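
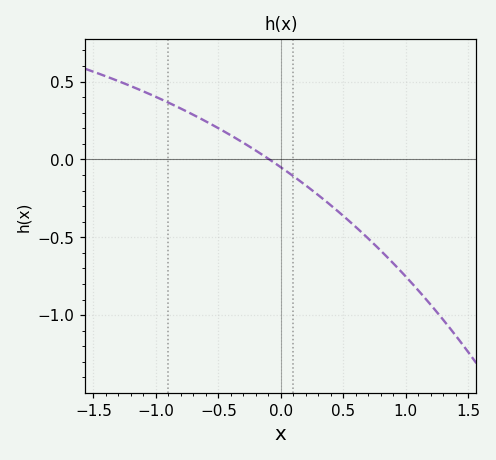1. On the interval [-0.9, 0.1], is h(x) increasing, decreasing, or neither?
decreasing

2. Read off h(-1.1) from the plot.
0.45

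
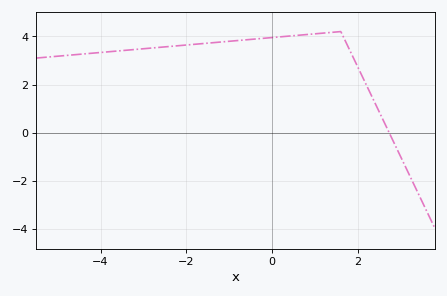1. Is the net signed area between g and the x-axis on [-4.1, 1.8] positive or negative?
positive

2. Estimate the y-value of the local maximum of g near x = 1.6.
4.2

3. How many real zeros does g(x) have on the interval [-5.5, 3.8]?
1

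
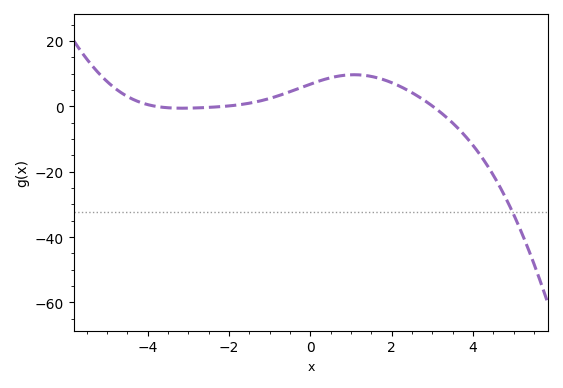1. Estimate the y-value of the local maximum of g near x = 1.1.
10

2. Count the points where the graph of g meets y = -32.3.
1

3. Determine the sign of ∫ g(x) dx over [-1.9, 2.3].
positive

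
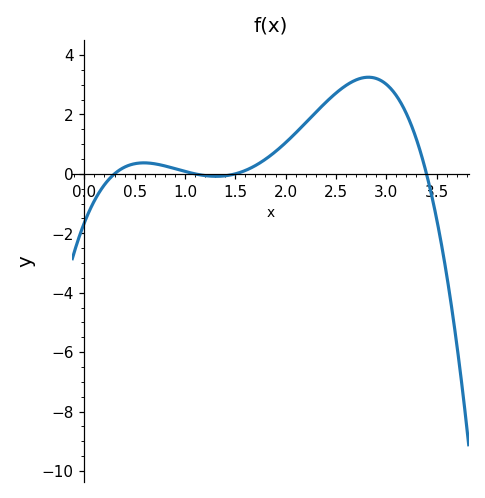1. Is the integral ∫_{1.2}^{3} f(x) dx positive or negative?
positive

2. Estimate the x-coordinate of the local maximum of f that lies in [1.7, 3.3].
2.8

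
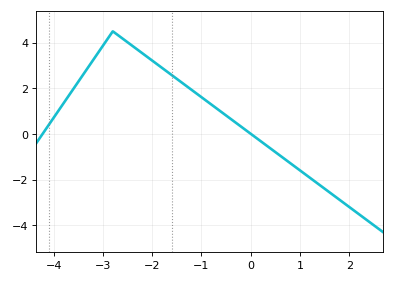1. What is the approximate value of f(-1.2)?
2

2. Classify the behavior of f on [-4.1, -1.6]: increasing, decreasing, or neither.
neither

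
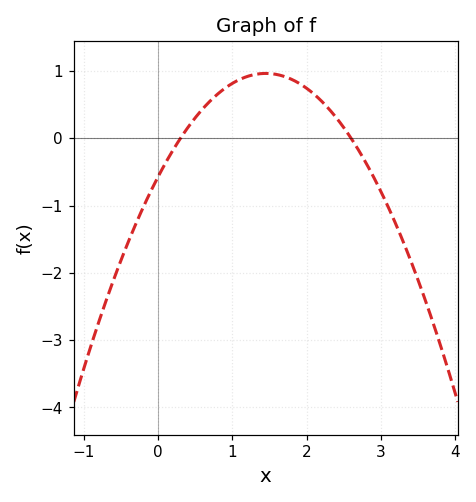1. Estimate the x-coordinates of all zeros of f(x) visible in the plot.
0.3, 2.6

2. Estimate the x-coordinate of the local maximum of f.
1.45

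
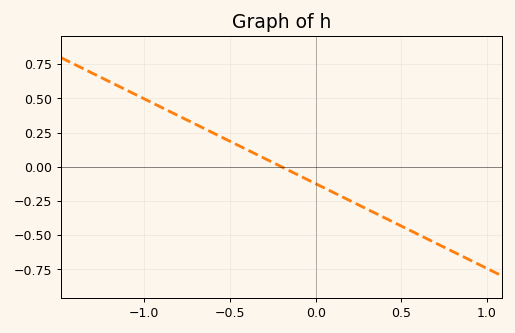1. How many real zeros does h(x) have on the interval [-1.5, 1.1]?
1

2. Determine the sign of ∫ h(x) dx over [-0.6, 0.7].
negative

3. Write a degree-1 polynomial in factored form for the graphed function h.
y = -0.62(x + 0.2)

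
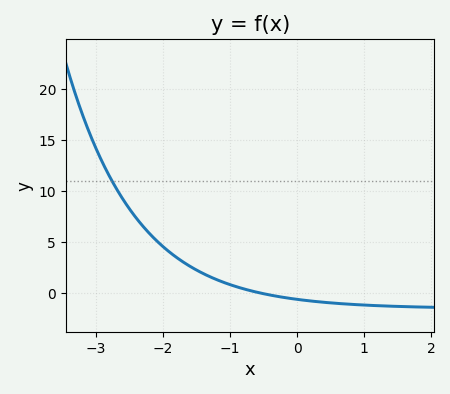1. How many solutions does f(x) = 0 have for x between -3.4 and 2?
1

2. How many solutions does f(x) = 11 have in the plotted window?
1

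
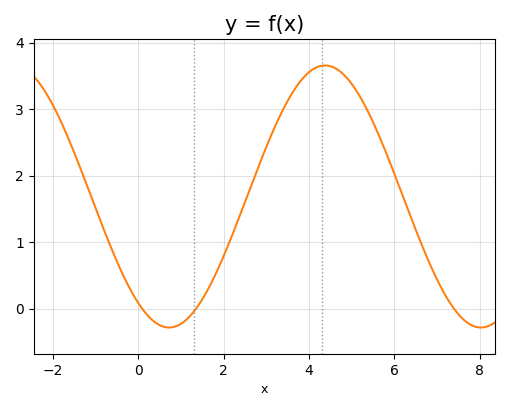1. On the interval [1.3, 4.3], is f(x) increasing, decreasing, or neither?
increasing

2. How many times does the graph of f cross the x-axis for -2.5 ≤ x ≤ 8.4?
3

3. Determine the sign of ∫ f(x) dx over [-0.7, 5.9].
positive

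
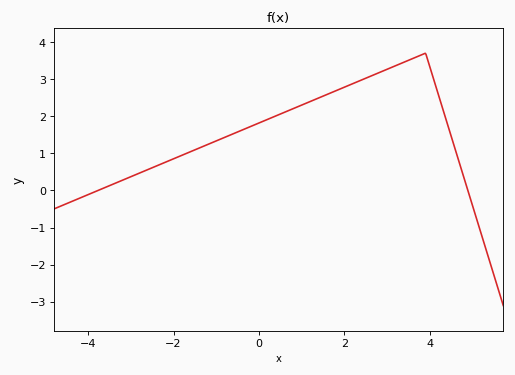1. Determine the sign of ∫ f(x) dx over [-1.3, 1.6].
positive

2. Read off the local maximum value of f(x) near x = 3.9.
3.7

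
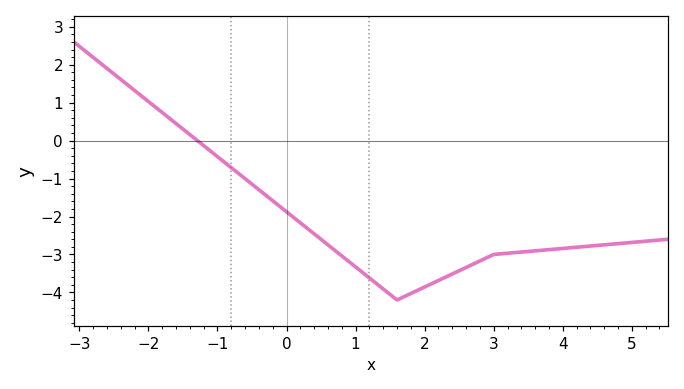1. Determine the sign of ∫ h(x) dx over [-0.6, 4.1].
negative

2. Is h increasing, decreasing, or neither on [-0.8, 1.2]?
decreasing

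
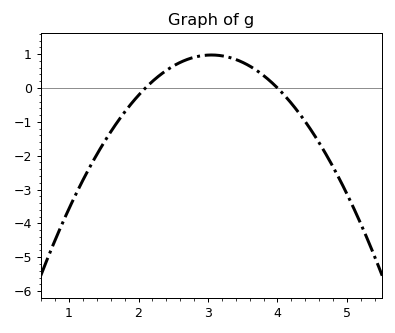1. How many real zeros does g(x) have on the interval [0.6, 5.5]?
2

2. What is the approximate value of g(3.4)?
0.8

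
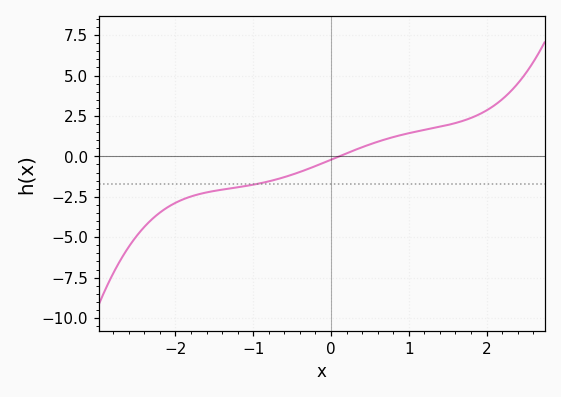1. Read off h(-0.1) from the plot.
-0.406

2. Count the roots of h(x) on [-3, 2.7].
1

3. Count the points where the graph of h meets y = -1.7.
1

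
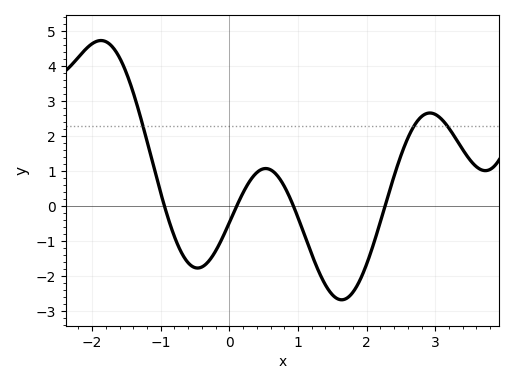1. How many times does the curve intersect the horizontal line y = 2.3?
3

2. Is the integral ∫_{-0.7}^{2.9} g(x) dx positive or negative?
negative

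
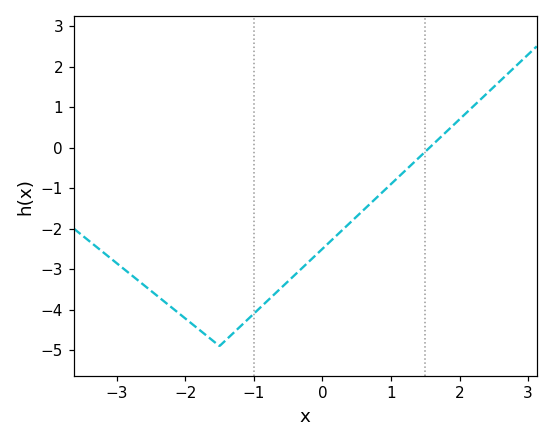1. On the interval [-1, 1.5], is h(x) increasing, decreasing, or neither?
increasing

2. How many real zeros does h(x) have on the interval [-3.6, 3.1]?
1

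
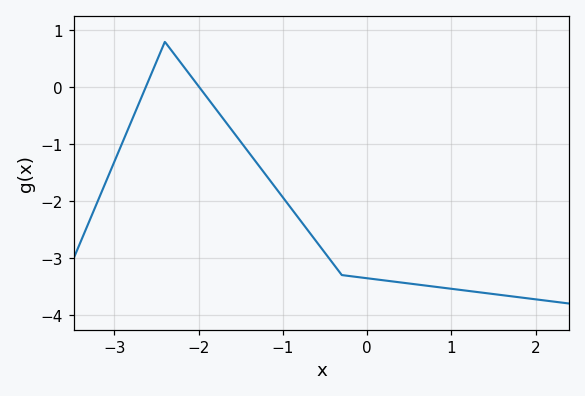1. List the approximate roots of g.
-2.63, -1.99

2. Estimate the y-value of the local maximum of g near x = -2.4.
0.797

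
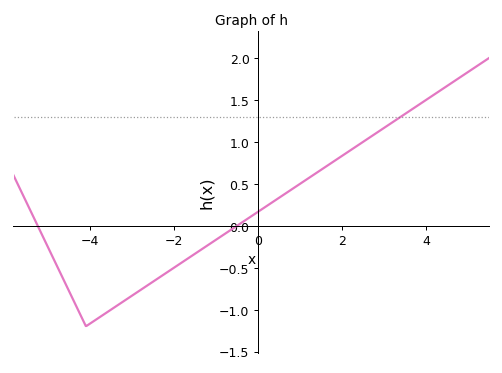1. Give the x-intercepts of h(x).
-5.25, -0.501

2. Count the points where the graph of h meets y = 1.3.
1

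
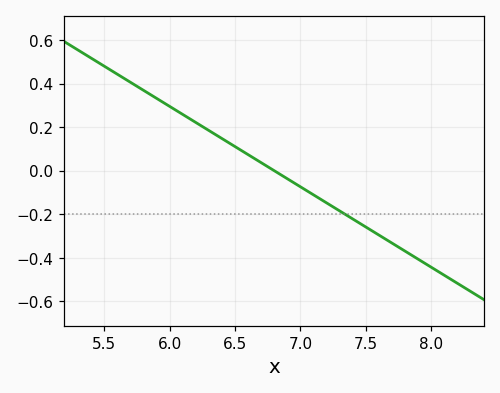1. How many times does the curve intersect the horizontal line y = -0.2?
1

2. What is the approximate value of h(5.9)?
0.333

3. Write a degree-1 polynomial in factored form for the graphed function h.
y = -0.37(x - 6.8)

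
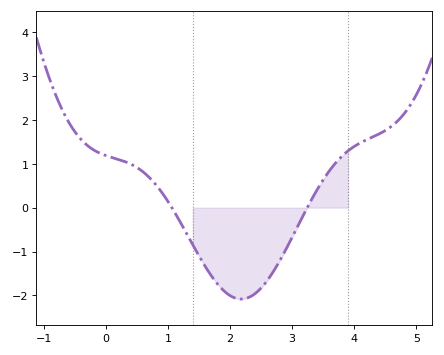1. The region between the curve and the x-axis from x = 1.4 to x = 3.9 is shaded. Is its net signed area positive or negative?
negative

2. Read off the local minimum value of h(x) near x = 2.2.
-2.1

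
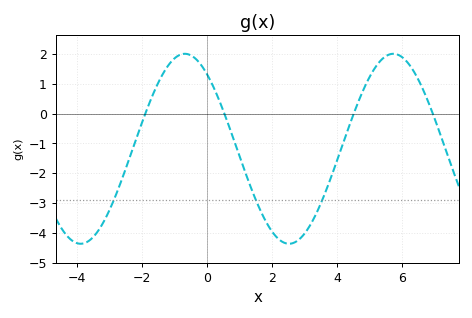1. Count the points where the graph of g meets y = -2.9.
3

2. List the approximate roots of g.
-1.9, 0.533, 4.51, 6.94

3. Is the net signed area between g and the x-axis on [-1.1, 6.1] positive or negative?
negative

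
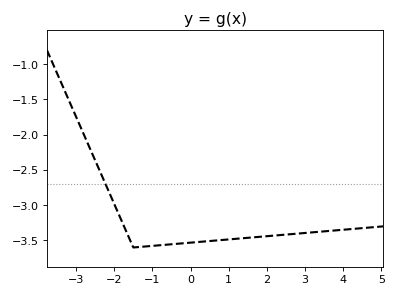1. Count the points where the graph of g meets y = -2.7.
1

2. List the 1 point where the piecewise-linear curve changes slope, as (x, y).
(-1.5, -3.6)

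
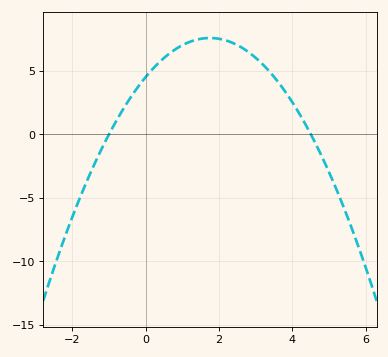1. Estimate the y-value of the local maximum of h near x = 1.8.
7.5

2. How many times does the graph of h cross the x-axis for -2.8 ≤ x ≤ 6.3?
2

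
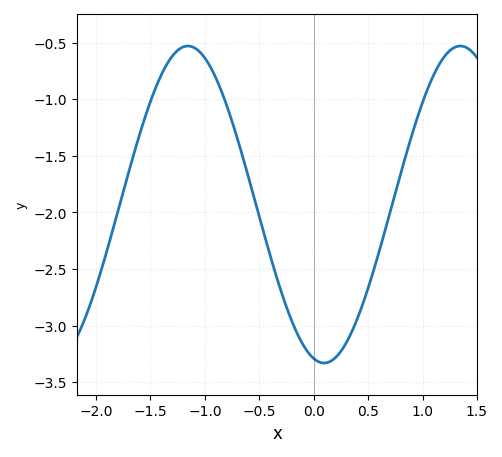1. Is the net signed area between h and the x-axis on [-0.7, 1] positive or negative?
negative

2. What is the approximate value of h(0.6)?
-2.35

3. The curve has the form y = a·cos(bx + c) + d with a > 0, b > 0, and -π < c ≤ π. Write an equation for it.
y = 1.4cos(2.5x + 2.9) - 1.93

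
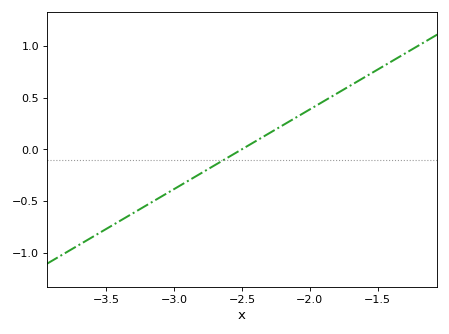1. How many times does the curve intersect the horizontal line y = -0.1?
1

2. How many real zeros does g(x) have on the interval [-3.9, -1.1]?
1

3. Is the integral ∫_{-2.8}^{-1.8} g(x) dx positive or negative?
positive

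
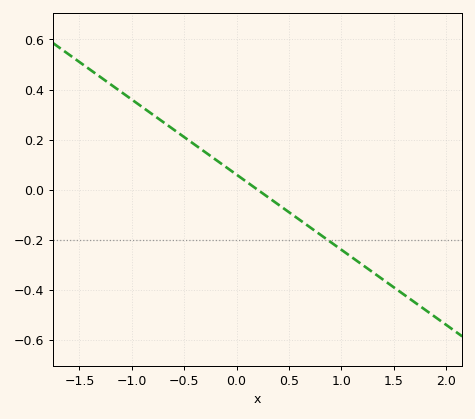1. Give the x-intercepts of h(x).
0.2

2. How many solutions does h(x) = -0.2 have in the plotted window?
1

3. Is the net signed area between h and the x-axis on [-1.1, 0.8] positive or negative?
positive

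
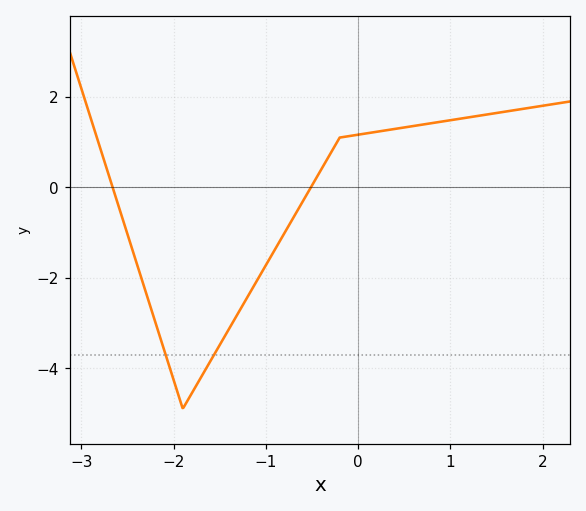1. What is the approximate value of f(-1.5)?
-3.49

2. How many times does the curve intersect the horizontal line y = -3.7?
2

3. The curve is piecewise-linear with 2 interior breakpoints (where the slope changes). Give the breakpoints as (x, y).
(-1.9, -4.9); (-0.2, 1.1)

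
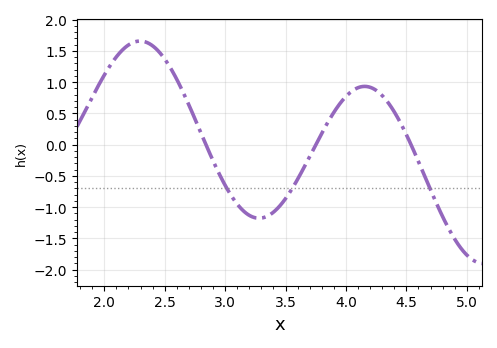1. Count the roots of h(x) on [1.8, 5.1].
3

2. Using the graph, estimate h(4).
0.75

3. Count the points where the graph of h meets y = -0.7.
3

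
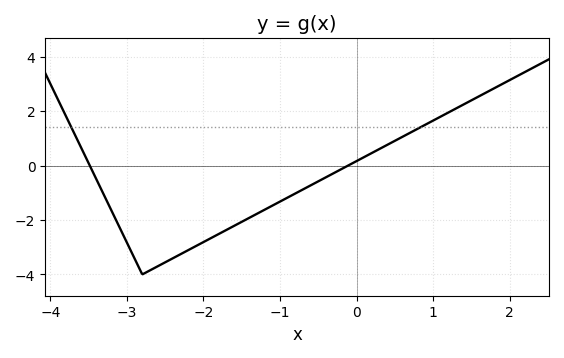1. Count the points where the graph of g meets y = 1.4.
2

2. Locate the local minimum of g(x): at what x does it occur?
-2.8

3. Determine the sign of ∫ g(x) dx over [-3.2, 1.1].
negative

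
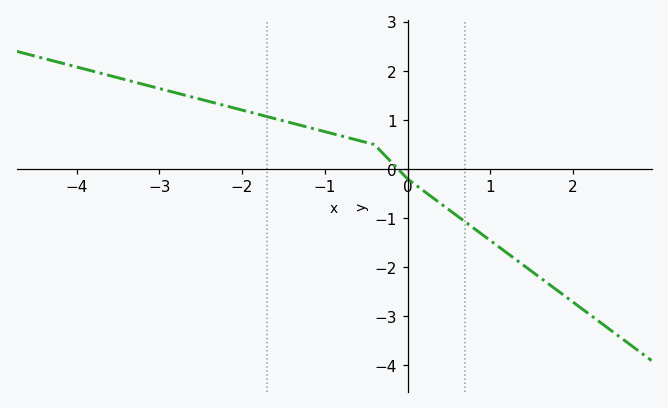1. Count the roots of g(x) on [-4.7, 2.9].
1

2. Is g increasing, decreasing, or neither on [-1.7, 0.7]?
decreasing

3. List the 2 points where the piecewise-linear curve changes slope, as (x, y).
(-0.4, 0.5); (0, -0.2)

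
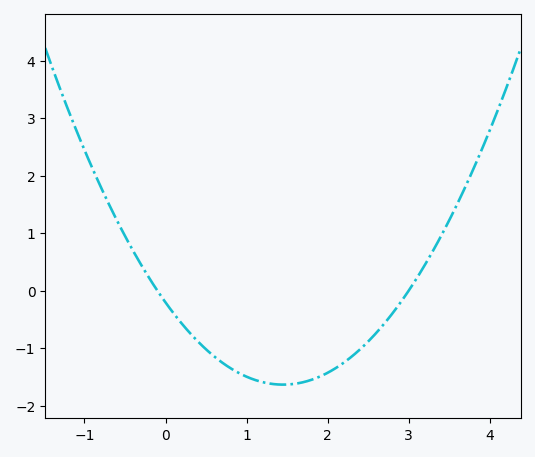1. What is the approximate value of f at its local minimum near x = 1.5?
-1.63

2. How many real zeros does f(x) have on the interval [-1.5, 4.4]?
2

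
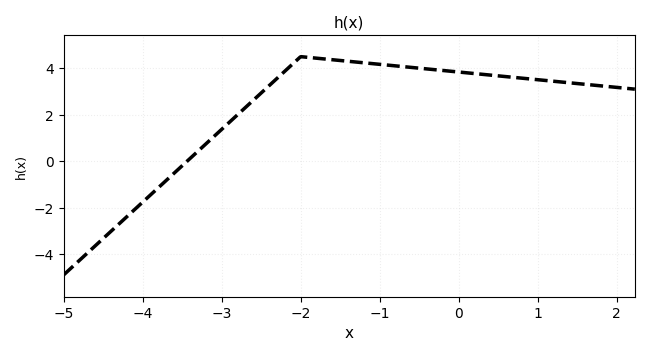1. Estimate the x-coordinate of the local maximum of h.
-2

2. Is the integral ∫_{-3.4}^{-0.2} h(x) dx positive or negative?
positive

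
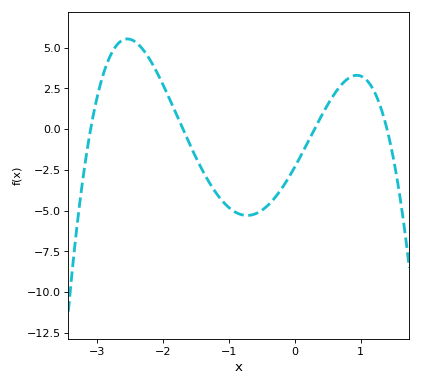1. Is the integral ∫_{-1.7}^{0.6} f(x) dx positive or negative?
negative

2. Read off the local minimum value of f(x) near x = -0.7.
-5.2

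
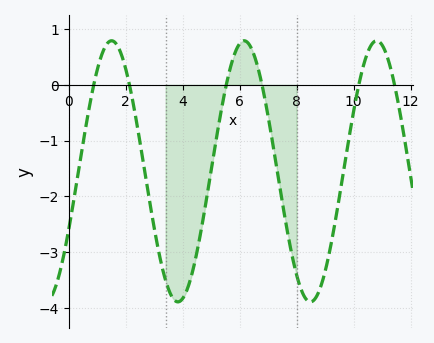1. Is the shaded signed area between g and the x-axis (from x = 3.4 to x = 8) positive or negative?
negative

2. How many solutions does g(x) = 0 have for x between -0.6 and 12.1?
6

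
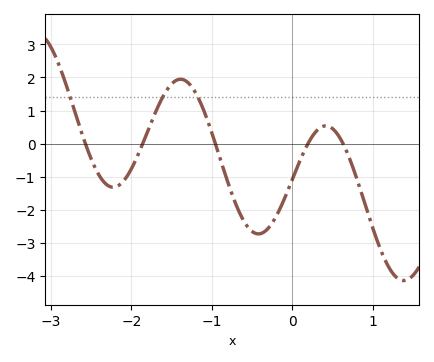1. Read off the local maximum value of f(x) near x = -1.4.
1.9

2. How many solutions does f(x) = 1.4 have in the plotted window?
3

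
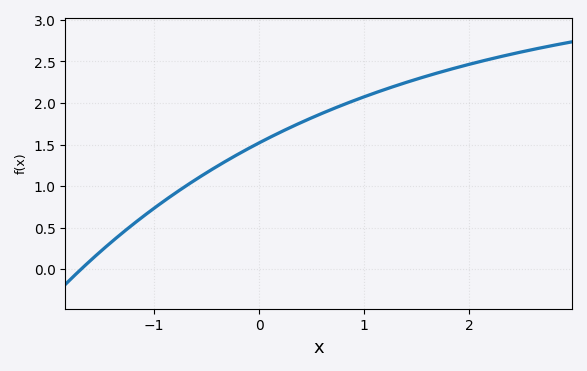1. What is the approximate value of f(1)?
2.1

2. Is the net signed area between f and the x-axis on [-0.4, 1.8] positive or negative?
positive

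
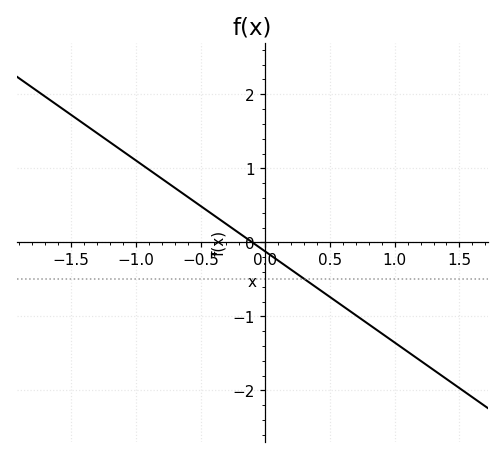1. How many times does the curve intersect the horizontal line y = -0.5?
1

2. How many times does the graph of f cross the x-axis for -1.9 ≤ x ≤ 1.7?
1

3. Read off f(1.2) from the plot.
-1.6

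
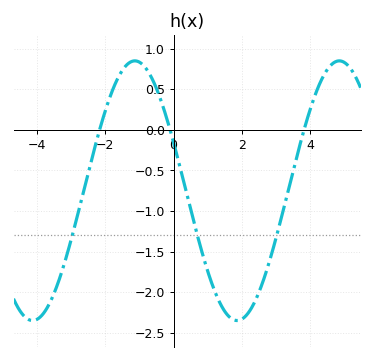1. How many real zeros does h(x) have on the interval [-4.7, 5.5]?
3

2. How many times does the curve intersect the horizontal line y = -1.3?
3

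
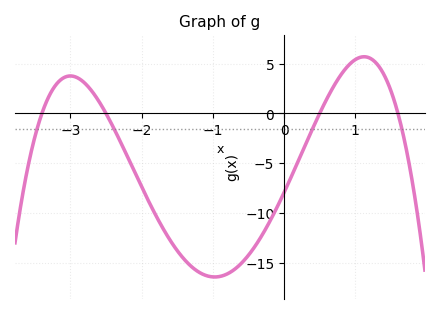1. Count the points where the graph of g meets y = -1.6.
4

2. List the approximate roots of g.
-3.4, -2.5, 0.5, 1.6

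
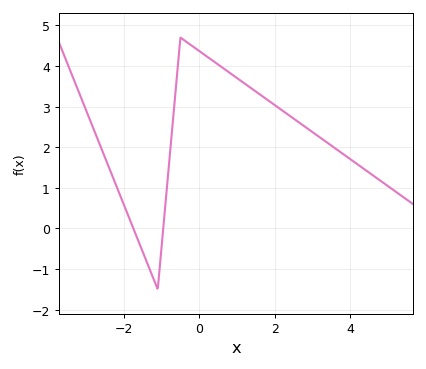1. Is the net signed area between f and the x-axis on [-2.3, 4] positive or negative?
positive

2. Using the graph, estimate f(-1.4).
-0.8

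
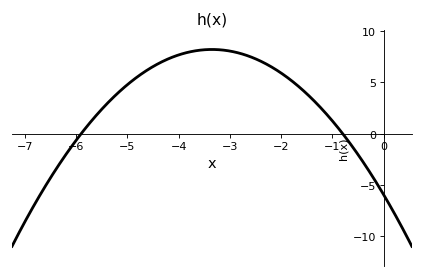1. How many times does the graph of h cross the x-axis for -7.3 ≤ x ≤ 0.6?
2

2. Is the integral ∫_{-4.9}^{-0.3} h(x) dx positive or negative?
positive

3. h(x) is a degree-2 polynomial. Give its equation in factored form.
y = -1.26(x + 5.9)(x + 0.8)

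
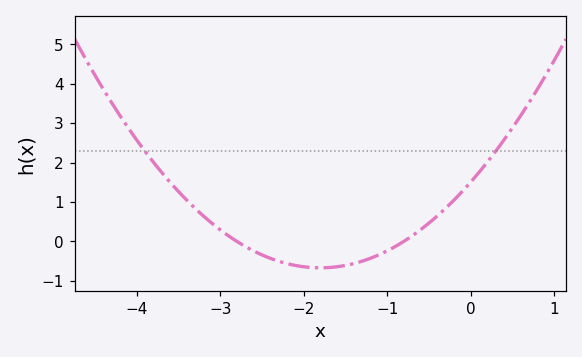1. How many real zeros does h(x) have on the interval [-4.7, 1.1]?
2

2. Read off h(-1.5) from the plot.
-0.6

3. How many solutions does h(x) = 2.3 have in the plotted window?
2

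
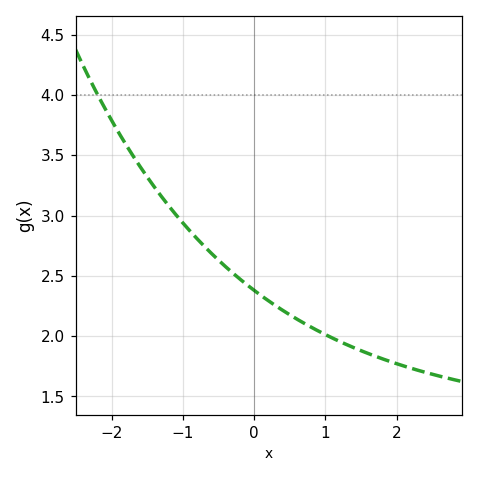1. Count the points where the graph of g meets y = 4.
1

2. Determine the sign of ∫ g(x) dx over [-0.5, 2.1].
positive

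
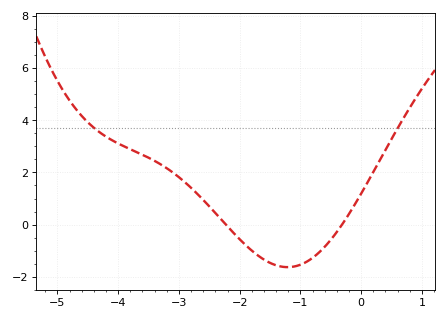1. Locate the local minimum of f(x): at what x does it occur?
-1.21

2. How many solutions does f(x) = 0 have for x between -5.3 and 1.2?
2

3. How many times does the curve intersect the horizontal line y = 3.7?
2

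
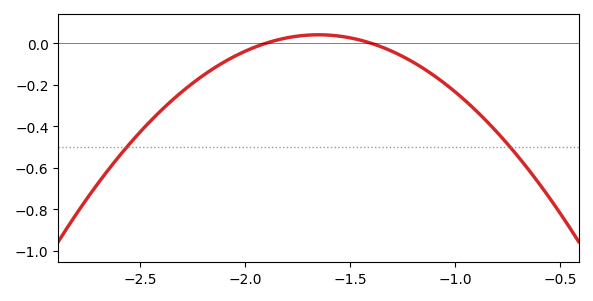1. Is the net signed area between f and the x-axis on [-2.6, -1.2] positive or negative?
negative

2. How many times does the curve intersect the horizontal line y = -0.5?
2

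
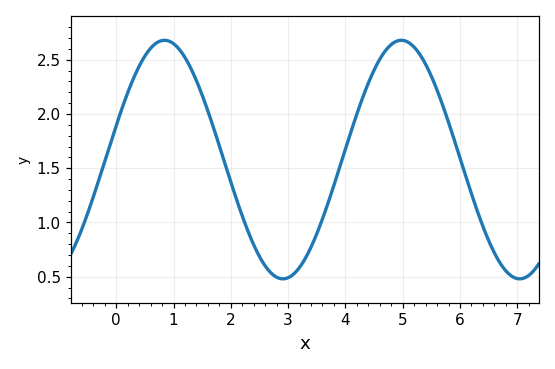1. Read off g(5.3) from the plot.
2.55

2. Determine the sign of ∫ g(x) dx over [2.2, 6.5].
positive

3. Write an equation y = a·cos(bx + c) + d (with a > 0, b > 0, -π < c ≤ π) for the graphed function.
y = 1.1cos(1.52x - 1.28) + 1.58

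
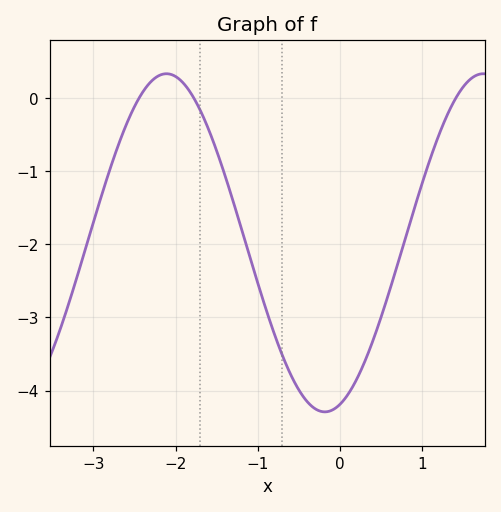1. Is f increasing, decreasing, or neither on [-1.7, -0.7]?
decreasing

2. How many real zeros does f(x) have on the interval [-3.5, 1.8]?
3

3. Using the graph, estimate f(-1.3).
-1.4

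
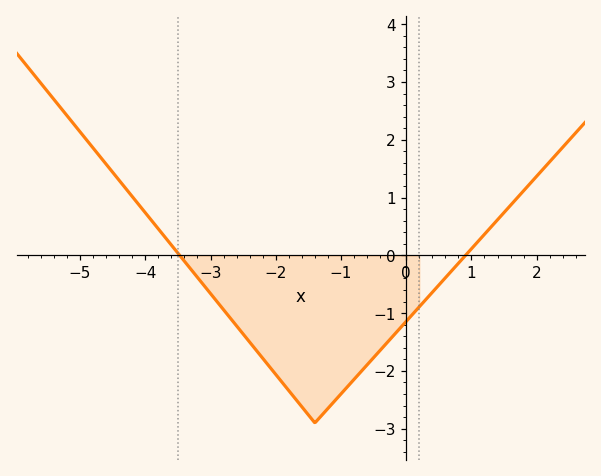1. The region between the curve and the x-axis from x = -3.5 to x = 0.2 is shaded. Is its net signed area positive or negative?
negative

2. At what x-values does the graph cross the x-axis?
-3.47, 0.91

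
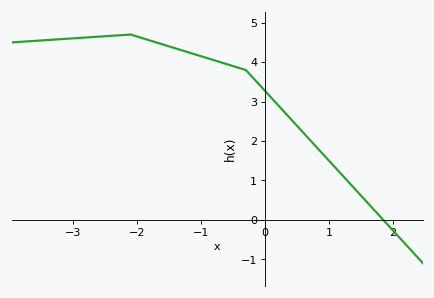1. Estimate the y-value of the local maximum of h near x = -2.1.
4.7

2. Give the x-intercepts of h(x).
1.84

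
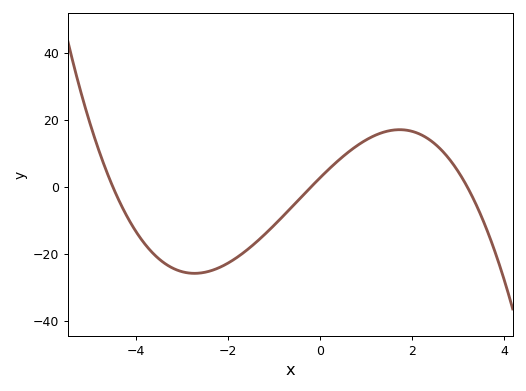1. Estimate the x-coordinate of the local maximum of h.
1.8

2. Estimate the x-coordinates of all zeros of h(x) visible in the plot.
-4.4, -0.2, 3.2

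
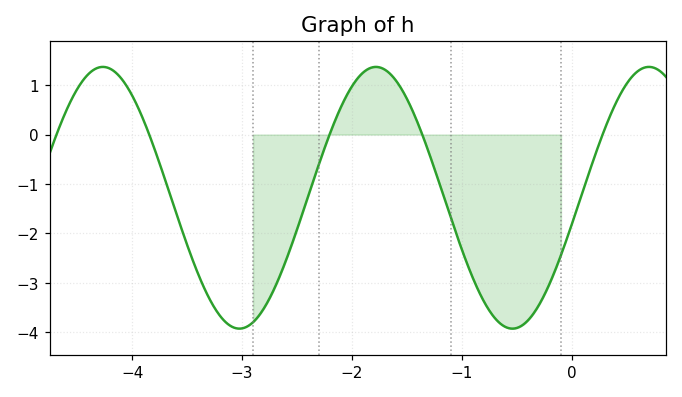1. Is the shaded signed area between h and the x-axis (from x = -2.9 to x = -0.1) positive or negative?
negative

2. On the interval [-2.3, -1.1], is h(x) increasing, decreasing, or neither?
neither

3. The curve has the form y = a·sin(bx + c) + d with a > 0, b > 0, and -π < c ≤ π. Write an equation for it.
y = 2.65sin(2.5x - 0.2) - 1.28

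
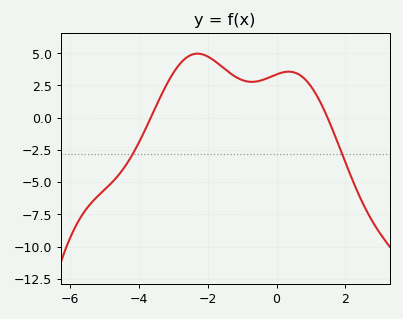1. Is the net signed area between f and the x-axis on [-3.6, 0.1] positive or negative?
positive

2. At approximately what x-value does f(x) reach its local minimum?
-0.716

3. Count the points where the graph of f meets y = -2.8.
2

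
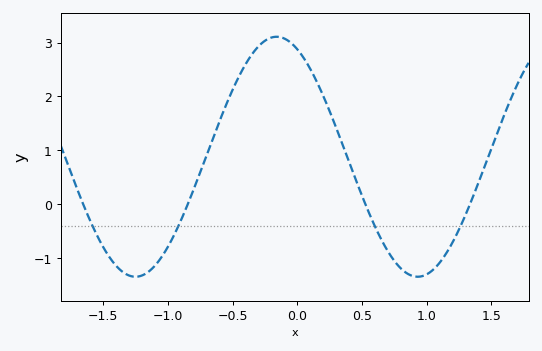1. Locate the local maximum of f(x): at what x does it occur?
-0.159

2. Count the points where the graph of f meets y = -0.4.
4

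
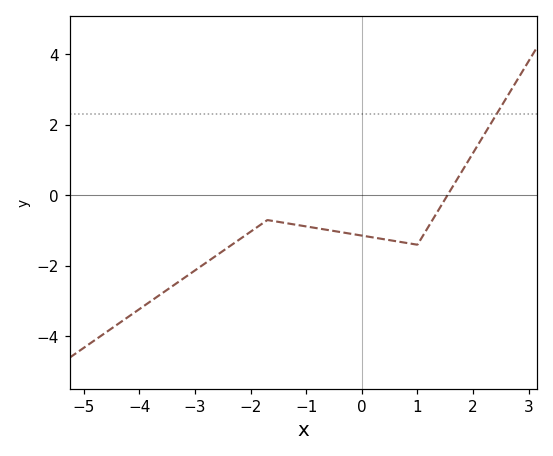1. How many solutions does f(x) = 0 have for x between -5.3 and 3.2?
1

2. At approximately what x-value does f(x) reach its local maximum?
-1.6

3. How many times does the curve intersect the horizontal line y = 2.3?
1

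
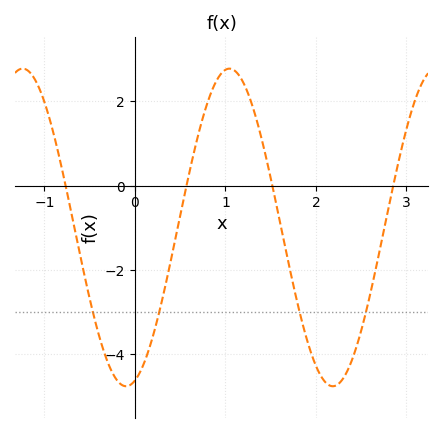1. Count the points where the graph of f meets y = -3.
4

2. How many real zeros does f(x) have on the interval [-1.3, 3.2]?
4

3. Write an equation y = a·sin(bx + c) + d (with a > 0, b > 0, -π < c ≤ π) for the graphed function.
y = 3.77sin(2.8x - 1.3) - 0.99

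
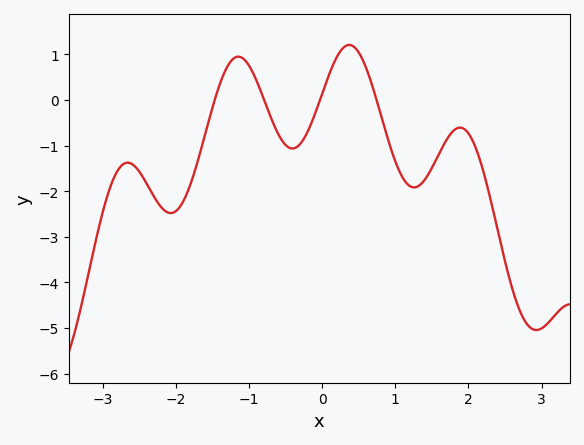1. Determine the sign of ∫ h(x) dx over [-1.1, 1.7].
negative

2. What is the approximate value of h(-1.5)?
-0.168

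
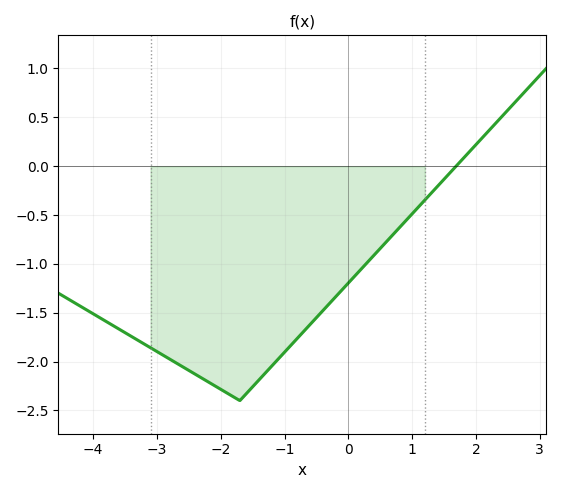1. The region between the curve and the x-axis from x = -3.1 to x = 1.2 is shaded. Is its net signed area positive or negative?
negative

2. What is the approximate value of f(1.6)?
-0.05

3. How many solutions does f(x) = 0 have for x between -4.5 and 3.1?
1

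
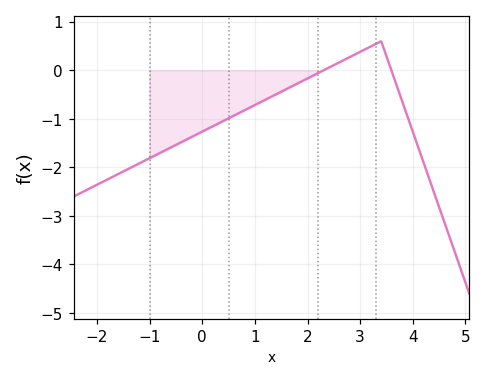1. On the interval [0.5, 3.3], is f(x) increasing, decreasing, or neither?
increasing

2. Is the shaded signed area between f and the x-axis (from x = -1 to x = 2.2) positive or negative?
negative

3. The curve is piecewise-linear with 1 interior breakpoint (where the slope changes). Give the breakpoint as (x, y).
(3.4, 0.6)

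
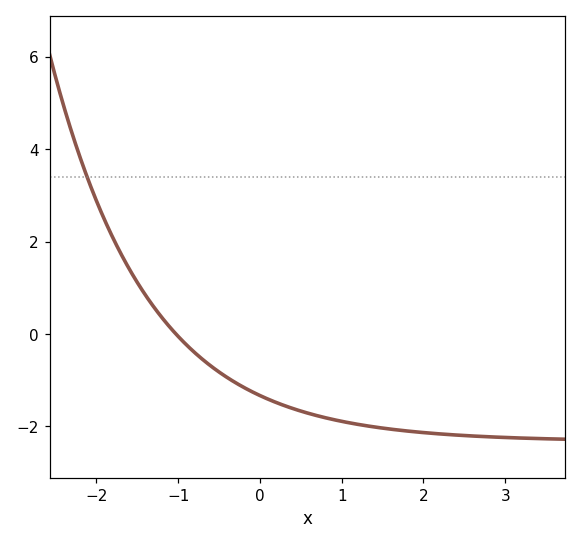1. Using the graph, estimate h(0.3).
-1.6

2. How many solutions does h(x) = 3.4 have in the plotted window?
1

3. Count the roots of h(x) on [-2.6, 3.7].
1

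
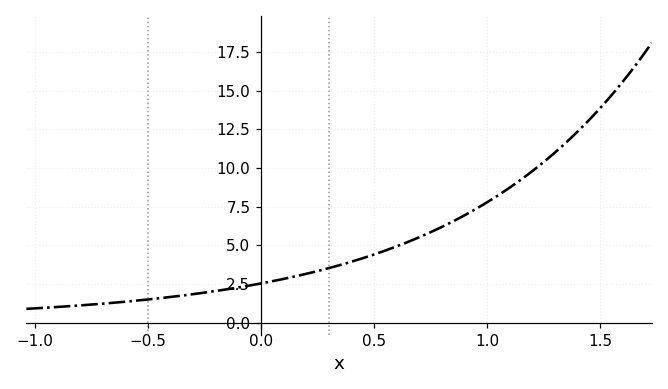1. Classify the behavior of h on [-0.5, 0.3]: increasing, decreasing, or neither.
increasing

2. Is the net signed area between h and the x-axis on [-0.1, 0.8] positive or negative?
positive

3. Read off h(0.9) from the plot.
6.95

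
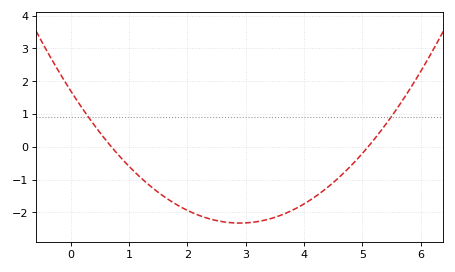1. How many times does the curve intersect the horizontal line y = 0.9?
2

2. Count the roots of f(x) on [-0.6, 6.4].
2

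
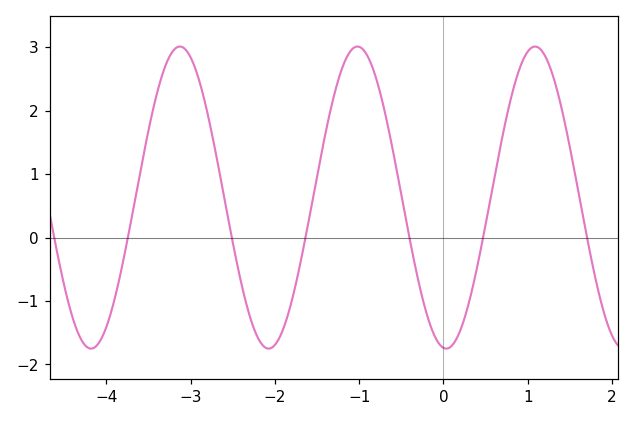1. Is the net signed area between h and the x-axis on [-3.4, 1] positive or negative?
positive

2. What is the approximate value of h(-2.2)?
-1.59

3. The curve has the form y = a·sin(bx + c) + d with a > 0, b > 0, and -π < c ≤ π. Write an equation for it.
y = 2.38sin(2.98x - 1.67) + 0.63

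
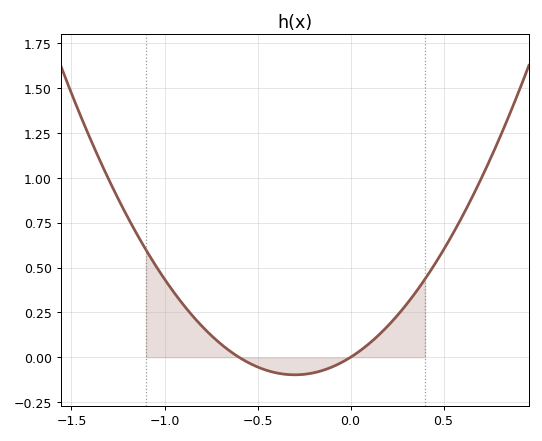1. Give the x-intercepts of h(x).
-0.6, 0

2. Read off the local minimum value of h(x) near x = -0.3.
-0.098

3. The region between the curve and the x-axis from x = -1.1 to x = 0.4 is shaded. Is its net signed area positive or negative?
positive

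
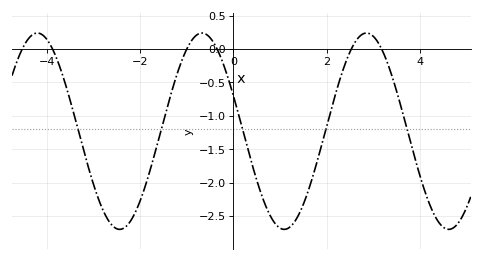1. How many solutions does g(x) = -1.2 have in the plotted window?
5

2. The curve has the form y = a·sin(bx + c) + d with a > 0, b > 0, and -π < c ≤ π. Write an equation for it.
y = 1.47sin(1.8x + 2.8) - 1.23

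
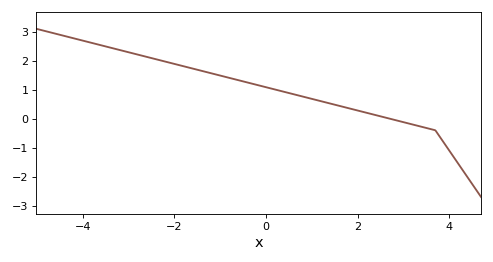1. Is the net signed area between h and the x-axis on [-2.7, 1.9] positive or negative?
positive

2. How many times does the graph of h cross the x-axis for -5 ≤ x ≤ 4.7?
1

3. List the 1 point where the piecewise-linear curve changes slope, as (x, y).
(3.7, -0.4)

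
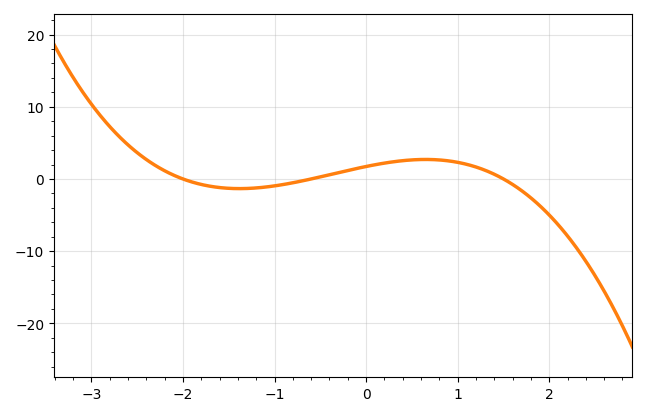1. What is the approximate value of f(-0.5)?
0.288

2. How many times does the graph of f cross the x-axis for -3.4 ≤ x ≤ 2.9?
3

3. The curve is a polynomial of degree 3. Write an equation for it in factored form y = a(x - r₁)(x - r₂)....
y = -0.96(x + 2)(x + 0.6)(x - 1.5)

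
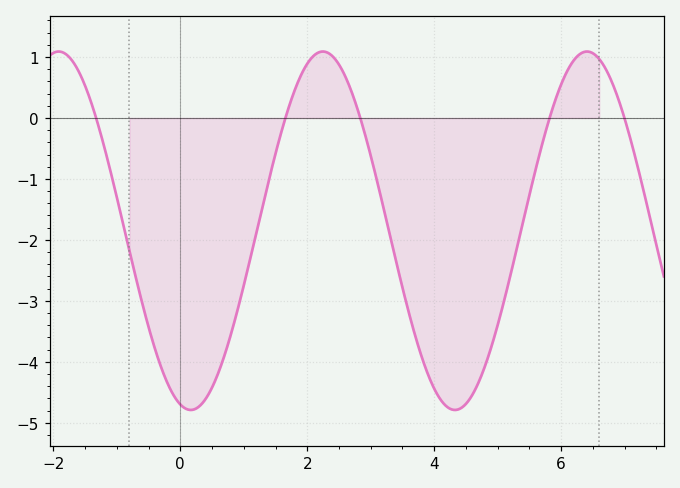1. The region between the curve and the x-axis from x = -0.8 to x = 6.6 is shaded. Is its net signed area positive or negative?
negative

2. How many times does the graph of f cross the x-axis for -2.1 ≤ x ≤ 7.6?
5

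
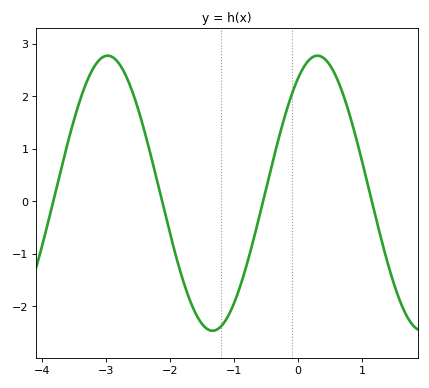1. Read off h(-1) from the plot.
-1.9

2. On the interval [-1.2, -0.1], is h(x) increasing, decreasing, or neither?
increasing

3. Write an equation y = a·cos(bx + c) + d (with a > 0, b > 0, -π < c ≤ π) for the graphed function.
y = 2.62cos(1.9x - 0.58) + 0.15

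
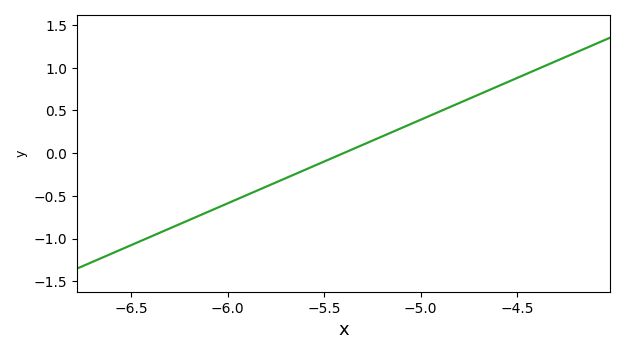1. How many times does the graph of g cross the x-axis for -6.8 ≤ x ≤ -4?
1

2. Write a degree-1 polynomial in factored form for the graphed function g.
y = 0.98(x + 5.4)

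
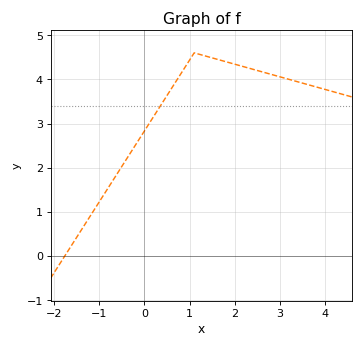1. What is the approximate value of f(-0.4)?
2.19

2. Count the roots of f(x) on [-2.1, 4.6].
1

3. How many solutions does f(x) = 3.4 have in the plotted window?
1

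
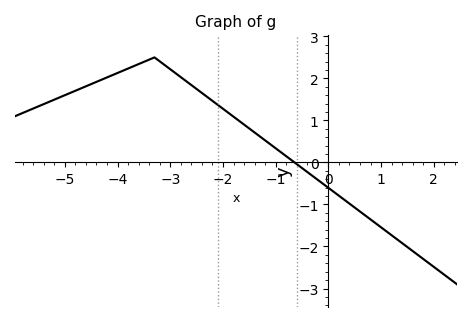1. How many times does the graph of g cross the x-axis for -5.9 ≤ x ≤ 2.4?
1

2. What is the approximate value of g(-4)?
2.1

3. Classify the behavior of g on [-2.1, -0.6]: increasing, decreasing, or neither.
decreasing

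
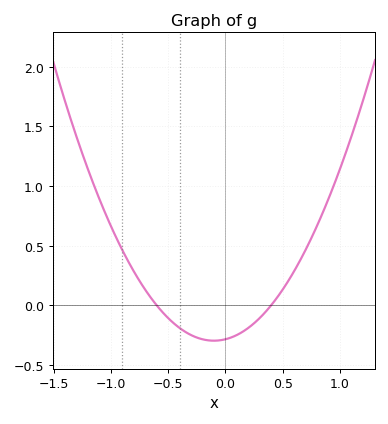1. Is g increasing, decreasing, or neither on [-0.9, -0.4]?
decreasing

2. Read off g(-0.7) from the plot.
0.131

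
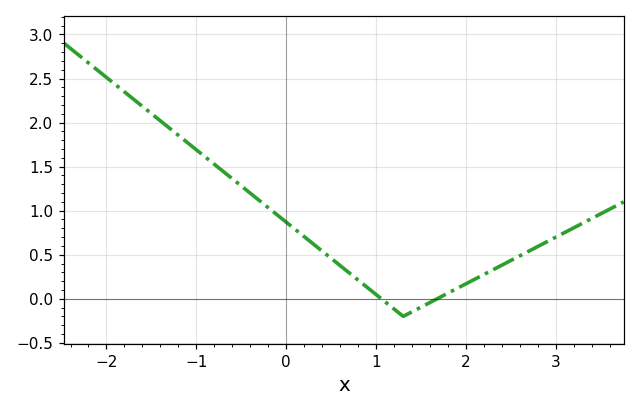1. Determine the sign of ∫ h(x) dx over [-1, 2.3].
positive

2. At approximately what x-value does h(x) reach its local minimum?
1.3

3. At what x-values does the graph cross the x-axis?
1.06, 1.68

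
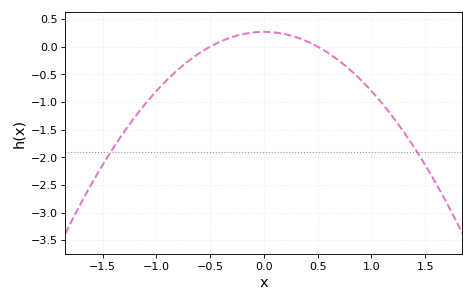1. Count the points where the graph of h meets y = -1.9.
2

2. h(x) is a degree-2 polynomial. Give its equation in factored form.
y = -1.07(x + 0.5)(x - 0.5)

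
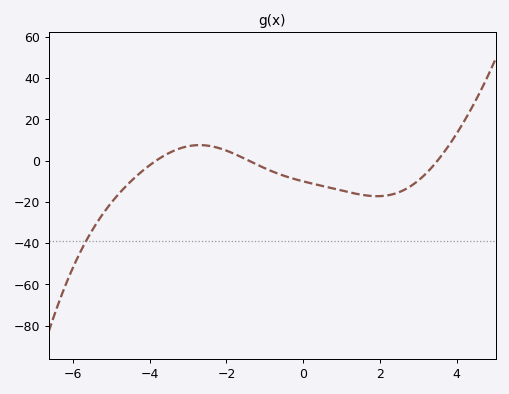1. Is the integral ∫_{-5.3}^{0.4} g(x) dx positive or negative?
negative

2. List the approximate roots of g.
-3.83, -1.43, 3.5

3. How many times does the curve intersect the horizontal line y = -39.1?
1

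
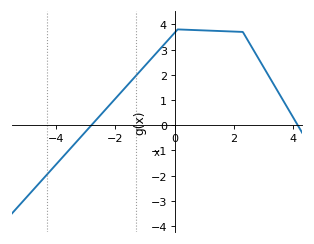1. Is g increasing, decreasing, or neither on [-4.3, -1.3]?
increasing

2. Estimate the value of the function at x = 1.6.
3.73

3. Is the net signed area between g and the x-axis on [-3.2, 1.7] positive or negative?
positive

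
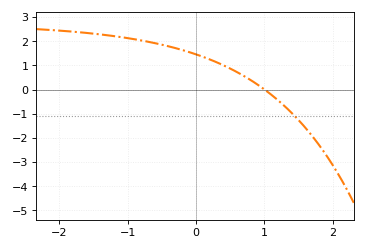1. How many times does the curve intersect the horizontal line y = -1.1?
1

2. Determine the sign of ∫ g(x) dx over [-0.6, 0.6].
positive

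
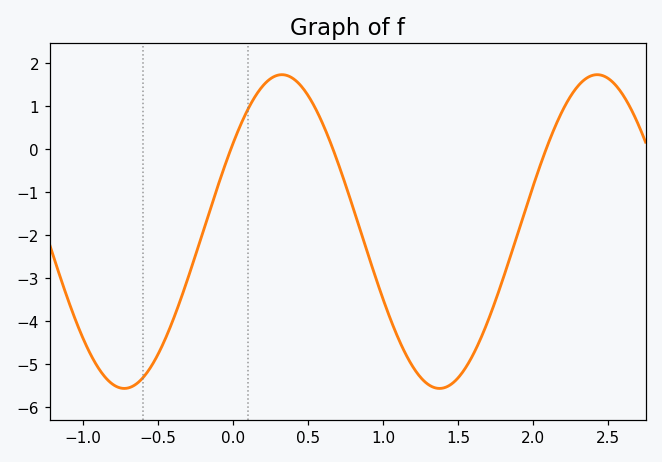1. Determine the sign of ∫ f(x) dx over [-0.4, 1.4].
negative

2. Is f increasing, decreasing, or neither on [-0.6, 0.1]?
increasing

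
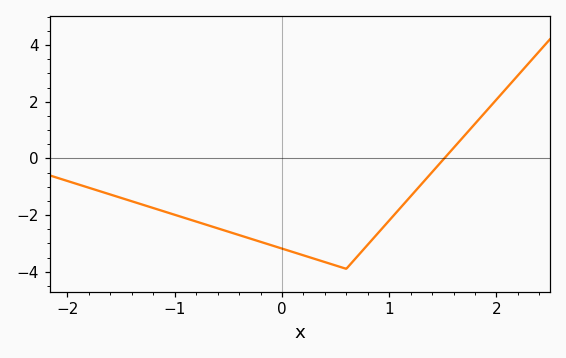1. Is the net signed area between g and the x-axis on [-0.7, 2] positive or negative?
negative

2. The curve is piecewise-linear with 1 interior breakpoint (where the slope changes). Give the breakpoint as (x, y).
(0.6, -3.9)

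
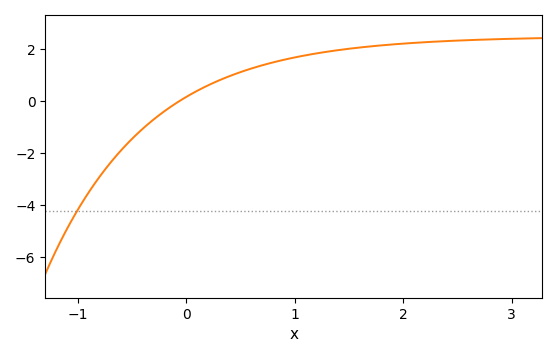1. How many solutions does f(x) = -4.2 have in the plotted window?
1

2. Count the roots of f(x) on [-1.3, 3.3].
1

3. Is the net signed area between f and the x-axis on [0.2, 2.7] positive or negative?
positive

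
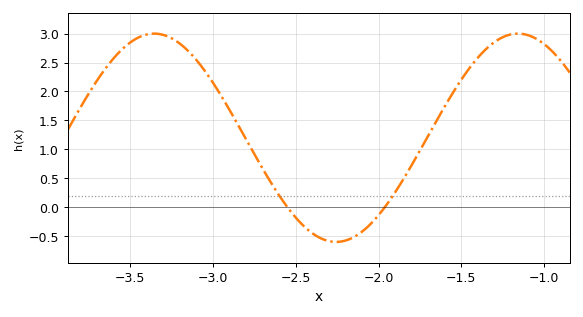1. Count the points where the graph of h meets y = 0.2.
2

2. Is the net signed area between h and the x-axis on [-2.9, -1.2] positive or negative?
positive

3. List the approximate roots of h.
-2.55, -1.95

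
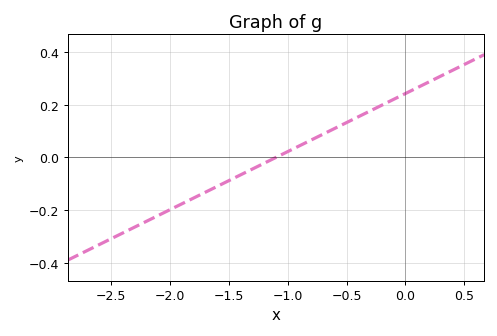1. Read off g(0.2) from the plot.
0.28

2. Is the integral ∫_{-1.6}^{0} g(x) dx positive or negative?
positive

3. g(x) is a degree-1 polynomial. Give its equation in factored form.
y = 0.22(x + 1.1)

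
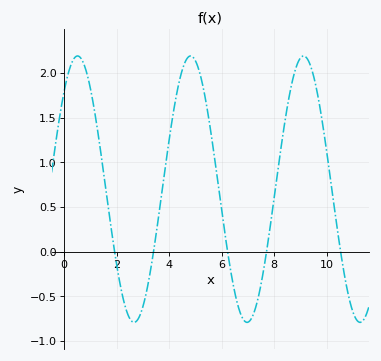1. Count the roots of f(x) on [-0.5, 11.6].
5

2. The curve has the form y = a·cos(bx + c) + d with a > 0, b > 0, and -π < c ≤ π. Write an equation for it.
y = 1.49cos(1.5x - 0.74) + 0.7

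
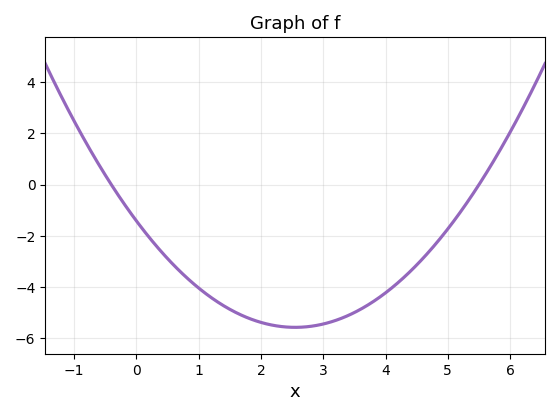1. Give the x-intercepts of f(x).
-0.4, 5.5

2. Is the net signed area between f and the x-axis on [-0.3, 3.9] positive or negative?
negative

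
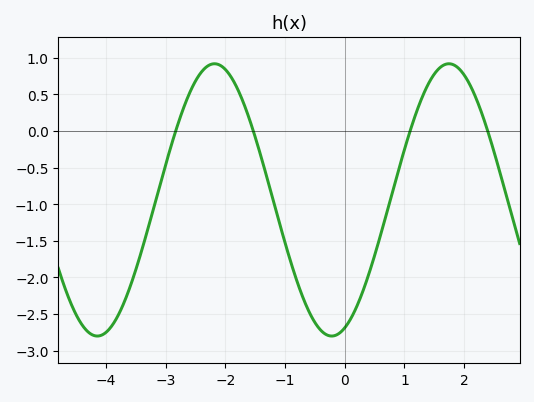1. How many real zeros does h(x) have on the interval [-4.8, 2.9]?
4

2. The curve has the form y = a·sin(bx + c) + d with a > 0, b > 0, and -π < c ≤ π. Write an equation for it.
y = 1.86sin(1.6x - 1.2) - 0.94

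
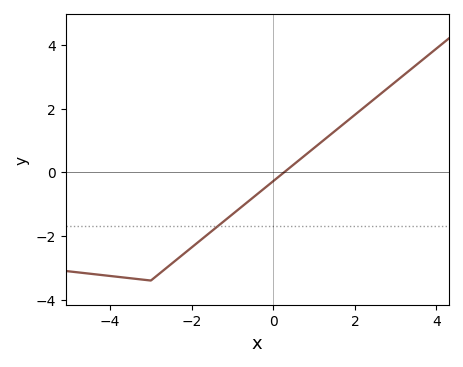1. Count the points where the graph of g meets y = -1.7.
1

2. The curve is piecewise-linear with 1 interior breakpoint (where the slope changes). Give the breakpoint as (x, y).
(-3, -3.4)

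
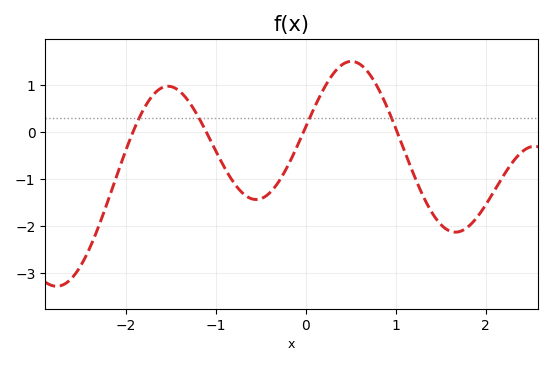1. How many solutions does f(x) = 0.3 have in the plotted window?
4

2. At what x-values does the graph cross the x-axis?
-1.92, -1.1, -0.026, 1.02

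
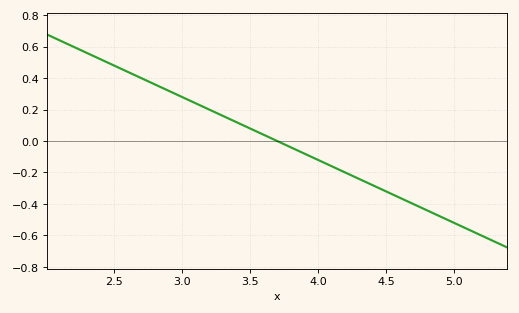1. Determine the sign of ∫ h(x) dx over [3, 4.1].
positive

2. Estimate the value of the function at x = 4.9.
-0.48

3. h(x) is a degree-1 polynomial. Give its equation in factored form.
y = -0.4(x - 3.7)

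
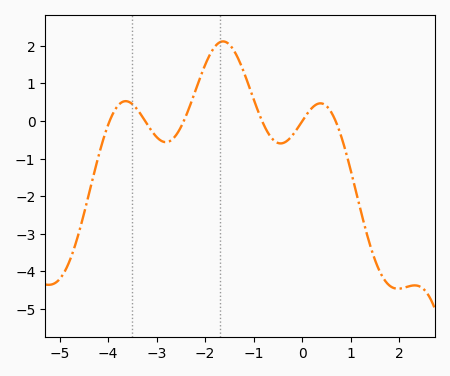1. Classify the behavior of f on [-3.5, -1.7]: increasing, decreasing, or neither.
neither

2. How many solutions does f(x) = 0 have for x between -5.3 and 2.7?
6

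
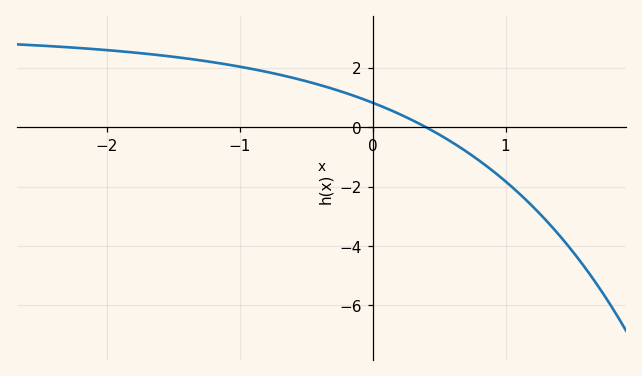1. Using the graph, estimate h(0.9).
-1.46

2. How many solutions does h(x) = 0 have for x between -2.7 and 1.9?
1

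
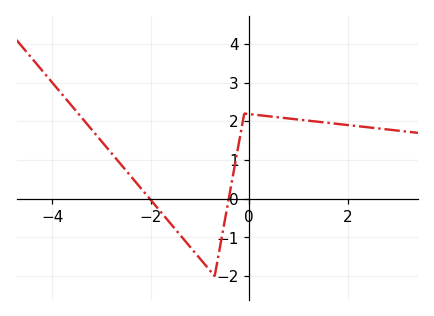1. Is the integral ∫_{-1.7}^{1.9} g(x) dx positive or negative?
positive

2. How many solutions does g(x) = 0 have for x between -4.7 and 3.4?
2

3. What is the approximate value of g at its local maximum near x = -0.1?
2.2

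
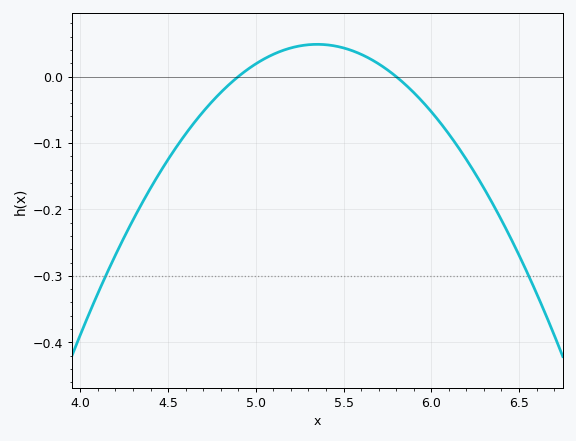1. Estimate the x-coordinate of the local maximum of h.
5.35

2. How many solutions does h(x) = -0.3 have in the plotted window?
2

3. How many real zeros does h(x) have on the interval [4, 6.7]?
2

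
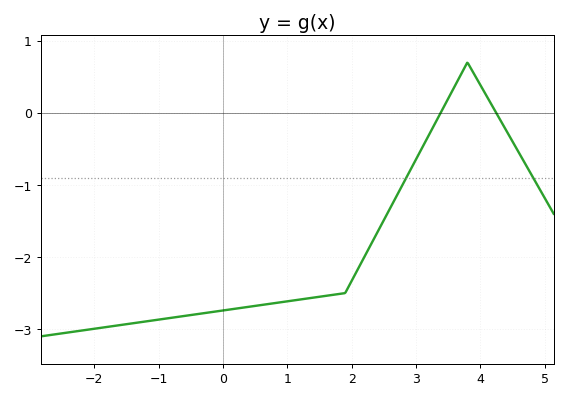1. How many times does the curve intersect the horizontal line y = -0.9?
2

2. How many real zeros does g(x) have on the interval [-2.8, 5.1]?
2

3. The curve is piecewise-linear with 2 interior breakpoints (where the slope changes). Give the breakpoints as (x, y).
(1.9, -2.5); (3.8, 0.7)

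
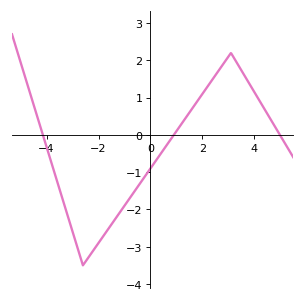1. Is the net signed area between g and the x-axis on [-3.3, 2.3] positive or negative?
negative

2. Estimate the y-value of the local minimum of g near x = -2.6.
-3.5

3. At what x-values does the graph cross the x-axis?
-4.2, 1, 5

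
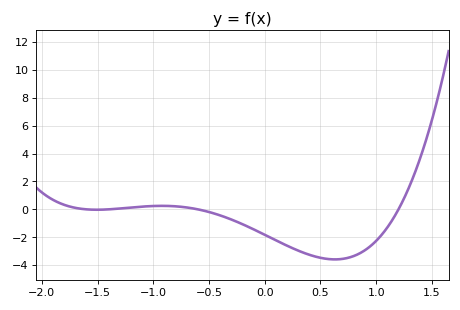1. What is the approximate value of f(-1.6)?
0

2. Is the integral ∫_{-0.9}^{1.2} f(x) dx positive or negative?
negative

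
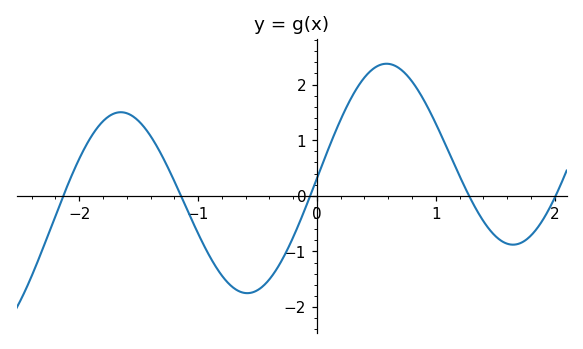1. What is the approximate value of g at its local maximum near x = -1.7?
1.5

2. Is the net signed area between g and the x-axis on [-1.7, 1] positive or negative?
positive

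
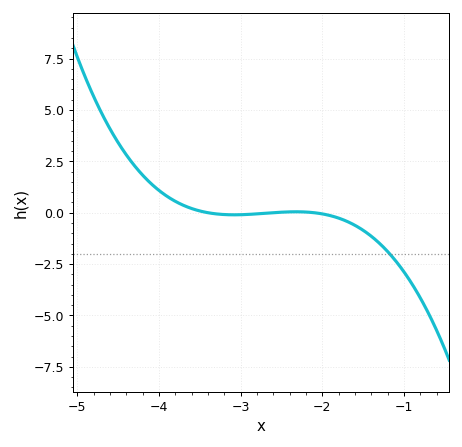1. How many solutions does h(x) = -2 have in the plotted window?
1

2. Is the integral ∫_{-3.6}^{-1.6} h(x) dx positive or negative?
negative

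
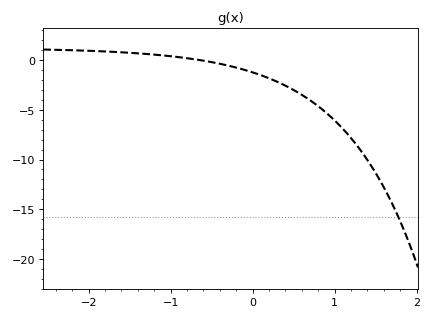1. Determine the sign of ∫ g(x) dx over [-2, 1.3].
negative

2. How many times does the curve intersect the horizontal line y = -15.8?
1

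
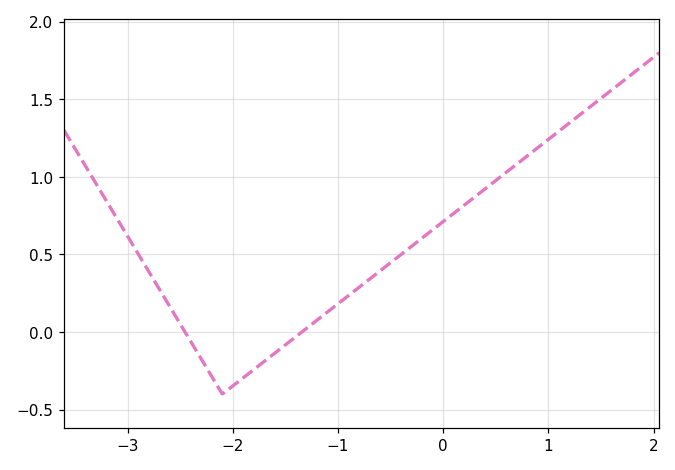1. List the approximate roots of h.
-2.5, -1.3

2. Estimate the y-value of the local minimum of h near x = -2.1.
-0.4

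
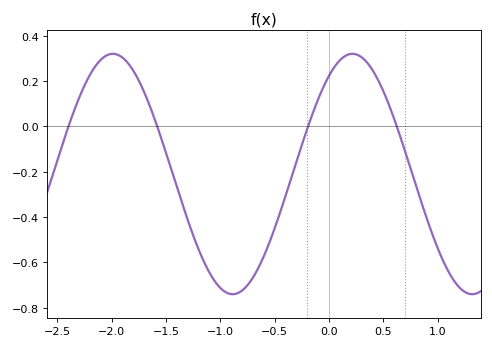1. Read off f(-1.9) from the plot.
0.303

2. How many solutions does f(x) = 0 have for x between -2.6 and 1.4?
4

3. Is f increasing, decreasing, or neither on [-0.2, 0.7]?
neither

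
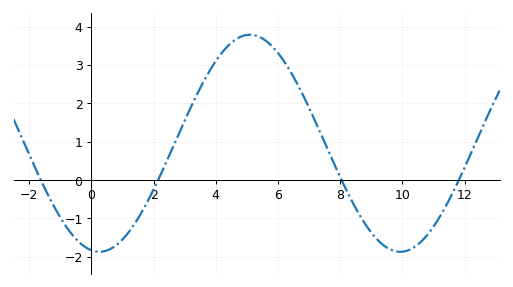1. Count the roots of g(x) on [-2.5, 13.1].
4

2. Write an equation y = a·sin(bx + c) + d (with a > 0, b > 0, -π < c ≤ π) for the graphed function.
y = 2.83sin(0.65x - 1.7) + 0.96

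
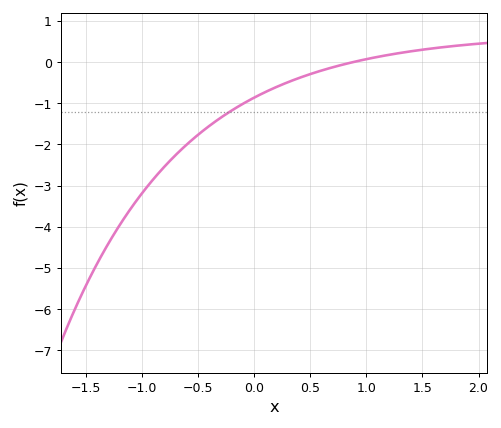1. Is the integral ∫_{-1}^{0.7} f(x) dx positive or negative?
negative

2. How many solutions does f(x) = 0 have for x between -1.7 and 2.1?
1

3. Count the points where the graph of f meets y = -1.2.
1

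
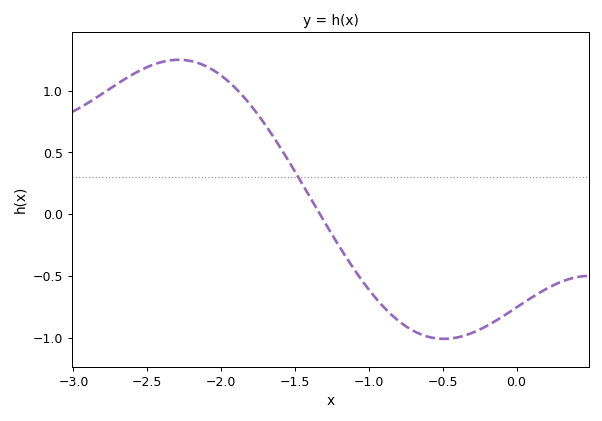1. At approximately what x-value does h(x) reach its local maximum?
-2.29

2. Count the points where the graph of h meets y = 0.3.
1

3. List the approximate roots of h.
-1.33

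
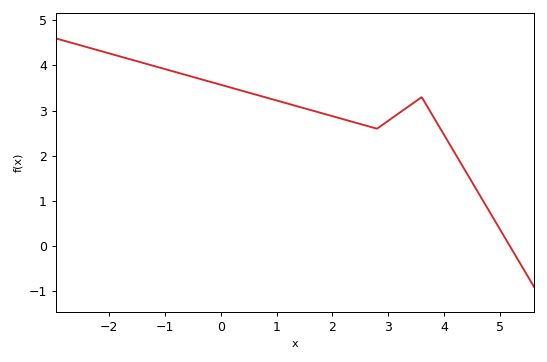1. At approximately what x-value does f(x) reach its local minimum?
2.8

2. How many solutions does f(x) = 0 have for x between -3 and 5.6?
1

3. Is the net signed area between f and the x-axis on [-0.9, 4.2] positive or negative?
positive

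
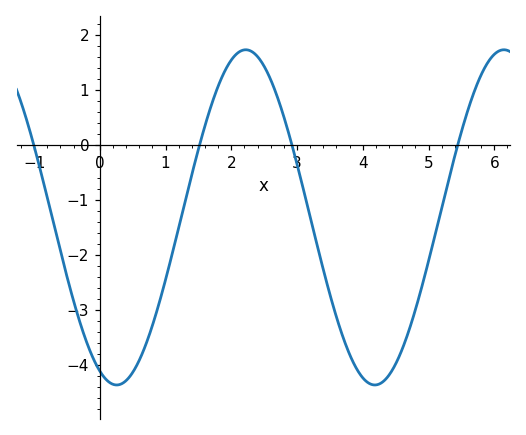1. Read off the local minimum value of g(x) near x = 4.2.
-4.4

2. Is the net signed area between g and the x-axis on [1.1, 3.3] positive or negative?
positive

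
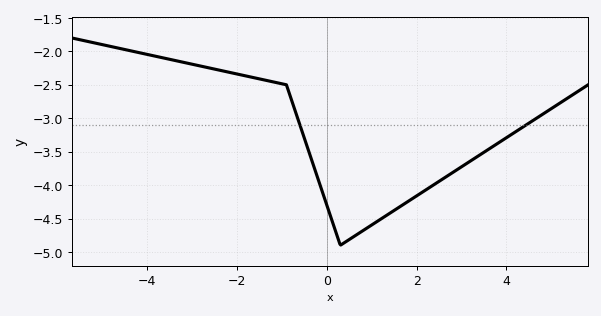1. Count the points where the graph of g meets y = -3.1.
2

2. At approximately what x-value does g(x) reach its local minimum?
0.2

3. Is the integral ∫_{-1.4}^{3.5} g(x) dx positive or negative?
negative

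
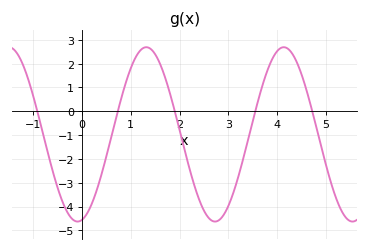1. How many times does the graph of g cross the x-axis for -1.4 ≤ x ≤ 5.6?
5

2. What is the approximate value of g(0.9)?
1.2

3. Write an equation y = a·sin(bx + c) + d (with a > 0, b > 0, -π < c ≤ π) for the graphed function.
y = 3.66sin(2.23x - 1.37) - 0.97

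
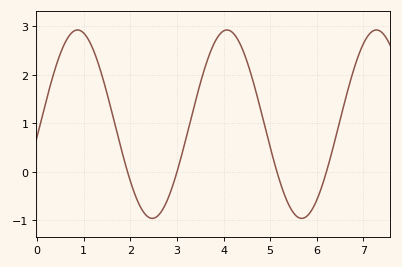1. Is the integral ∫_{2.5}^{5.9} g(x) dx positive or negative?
positive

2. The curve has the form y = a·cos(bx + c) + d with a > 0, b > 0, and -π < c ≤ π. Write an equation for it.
y = 1.94cos(2x - 1.7) + 0.98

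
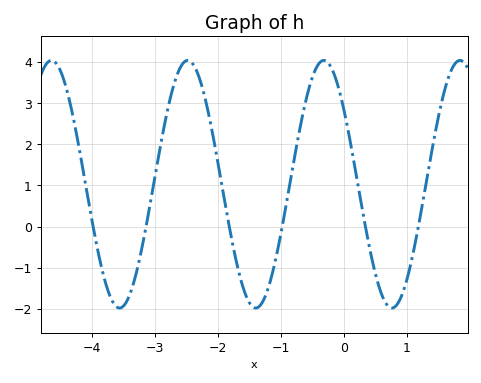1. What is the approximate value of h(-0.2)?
3.87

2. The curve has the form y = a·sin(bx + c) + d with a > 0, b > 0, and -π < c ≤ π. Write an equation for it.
y = 3.01sin(2.91x + 2.49) + 1.03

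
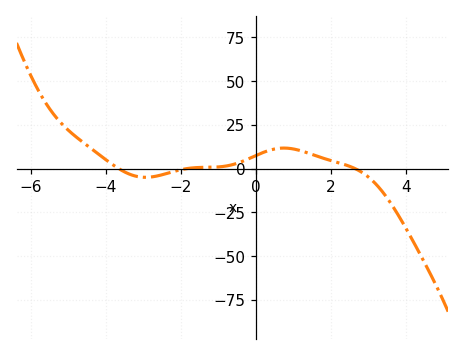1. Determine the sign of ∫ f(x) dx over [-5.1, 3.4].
positive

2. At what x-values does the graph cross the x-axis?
-3.66, -1.84, 2.65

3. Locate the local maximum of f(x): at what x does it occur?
0.749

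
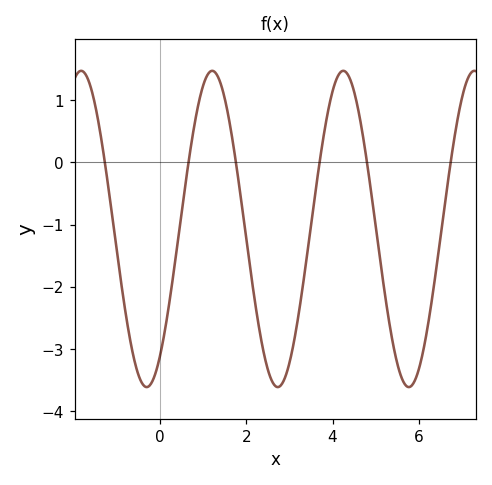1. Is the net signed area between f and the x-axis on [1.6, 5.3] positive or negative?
negative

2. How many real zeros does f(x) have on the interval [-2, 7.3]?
6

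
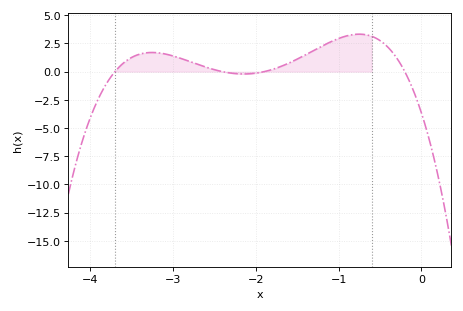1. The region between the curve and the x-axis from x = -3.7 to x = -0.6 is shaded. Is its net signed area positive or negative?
positive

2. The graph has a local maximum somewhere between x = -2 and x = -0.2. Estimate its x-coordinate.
-0.75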